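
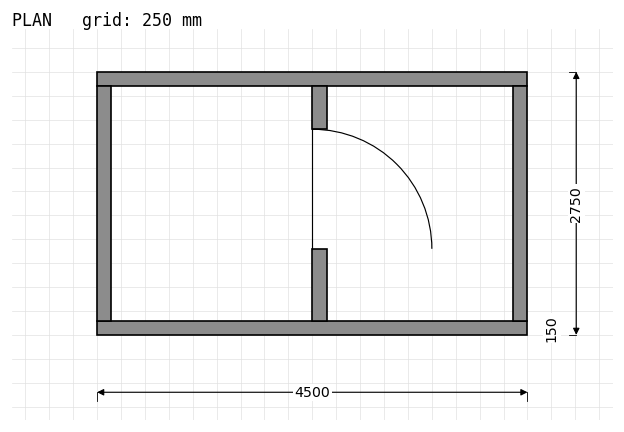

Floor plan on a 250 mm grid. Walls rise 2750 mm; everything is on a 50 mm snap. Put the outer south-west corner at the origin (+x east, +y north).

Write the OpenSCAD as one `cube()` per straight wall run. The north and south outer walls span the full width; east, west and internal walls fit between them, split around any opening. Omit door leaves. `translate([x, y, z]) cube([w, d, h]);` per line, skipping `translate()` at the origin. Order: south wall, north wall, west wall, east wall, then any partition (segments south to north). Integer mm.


cube([4500, 150, 2750]);
translate([0, 2600, 0]) cube([4500, 150, 2750]);
translate([0, 150, 0]) cube([150, 2450, 2750]);
translate([4350, 150, 0]) cube([150, 2450, 2750]);
translate([2250, 150, 0]) cube([150, 750, 2750]);
translate([2250, 2150, 0]) cube([150, 450, 2750]);


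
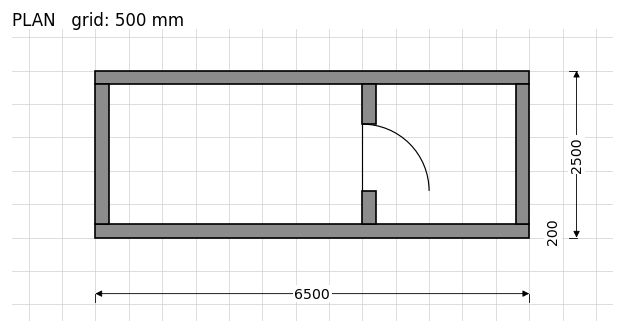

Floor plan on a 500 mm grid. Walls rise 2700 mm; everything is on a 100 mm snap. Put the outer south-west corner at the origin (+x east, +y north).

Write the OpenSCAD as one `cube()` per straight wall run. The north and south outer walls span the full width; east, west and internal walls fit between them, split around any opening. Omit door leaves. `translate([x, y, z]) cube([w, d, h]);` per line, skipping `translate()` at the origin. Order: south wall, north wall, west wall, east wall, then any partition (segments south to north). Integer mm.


cube([6500, 200, 2700]);
translate([0, 2300, 0]) cube([6500, 200, 2700]);
translate([0, 200, 0]) cube([200, 2100, 2700]);
translate([6300, 200, 0]) cube([200, 2100, 2700]);
translate([4000, 200, 0]) cube([200, 500, 2700]);
translate([4000, 1700, 0]) cube([200, 600, 2700]);


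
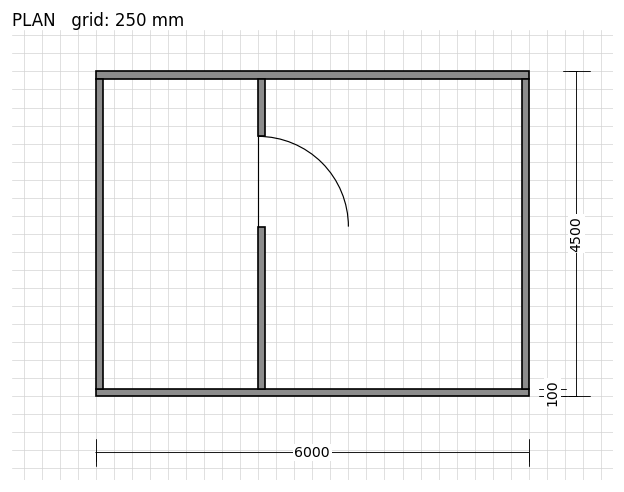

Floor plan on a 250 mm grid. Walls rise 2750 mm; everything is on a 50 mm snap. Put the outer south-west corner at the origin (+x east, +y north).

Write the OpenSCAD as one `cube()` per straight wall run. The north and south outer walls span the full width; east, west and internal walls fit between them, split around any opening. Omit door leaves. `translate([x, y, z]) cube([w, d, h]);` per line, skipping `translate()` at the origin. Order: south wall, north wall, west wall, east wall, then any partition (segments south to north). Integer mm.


cube([6000, 100, 2750]);
translate([0, 4400, 0]) cube([6000, 100, 2750]);
translate([0, 100, 0]) cube([100, 4300, 2750]);
translate([5900, 100, 0]) cube([100, 4300, 2750]);
translate([2250, 100, 0]) cube([100, 2250, 2750]);
translate([2250, 3600, 0]) cube([100, 800, 2750]);


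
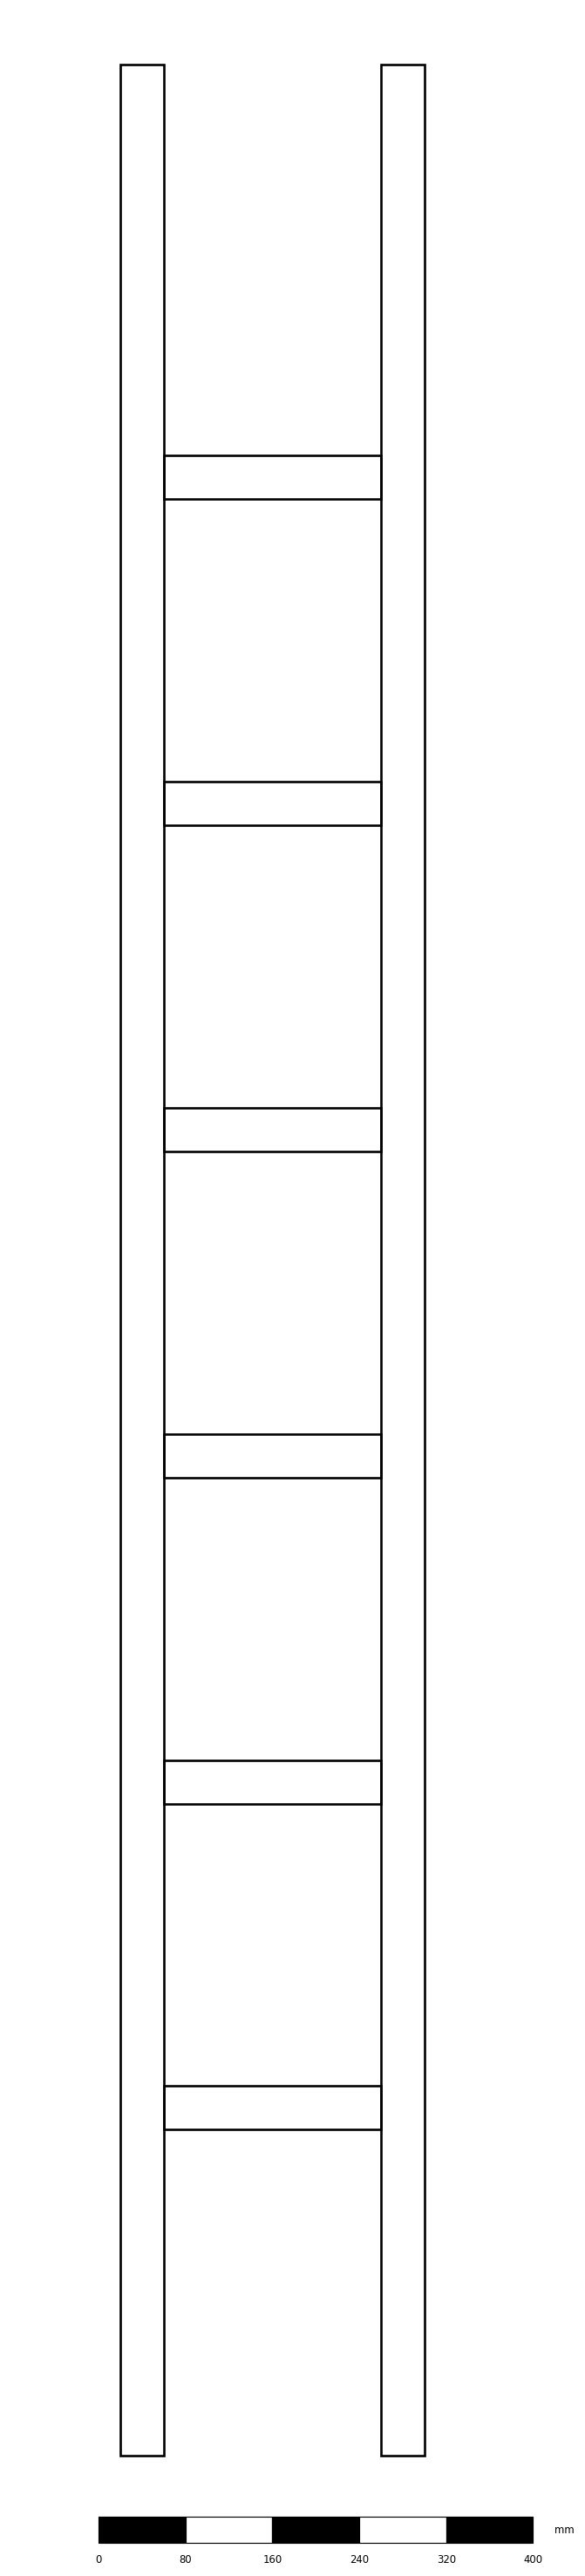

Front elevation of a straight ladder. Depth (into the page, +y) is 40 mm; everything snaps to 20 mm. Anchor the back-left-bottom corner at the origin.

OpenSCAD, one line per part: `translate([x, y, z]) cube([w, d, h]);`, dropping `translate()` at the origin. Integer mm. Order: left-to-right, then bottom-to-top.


cube([40, 40, 2200]);
translate([40, 0, 300]) cube([200, 40, 40]);
translate([40, 0, 600]) cube([200, 40, 40]);
translate([40, 0, 900]) cube([200, 40, 40]);
translate([40, 0, 1200]) cube([200, 40, 40]);
translate([40, 0, 1500]) cube([200, 40, 40]);
translate([40, 0, 1800]) cube([200, 40, 40]);
translate([240, 0, 0]) cube([40, 40, 2200]);


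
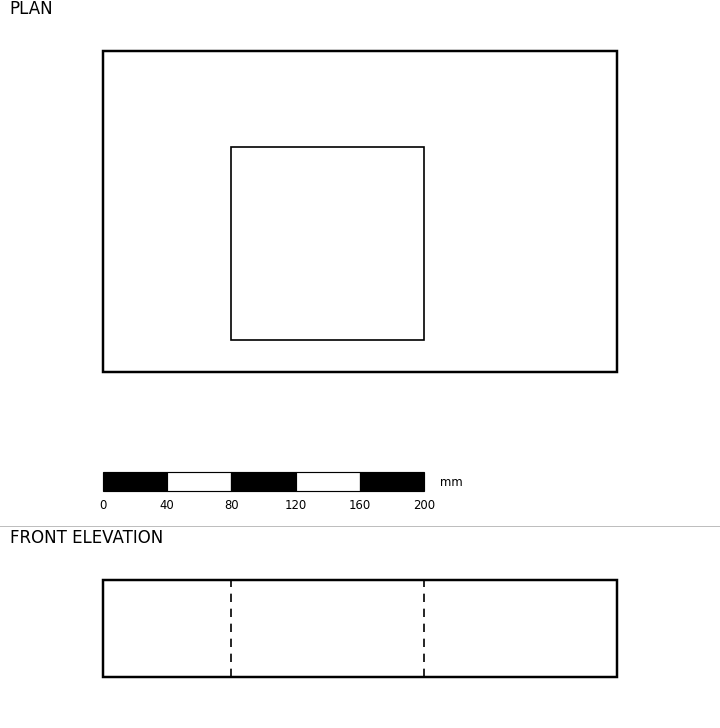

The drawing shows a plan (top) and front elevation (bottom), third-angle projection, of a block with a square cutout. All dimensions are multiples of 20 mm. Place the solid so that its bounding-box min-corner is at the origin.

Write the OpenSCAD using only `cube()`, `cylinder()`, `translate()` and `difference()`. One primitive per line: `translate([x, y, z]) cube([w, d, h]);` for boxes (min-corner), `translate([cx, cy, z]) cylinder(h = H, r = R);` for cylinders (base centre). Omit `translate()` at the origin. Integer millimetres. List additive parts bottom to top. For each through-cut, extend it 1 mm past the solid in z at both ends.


difference() {
  cube([320, 200, 60]);
  translate([80, 20, -1]) cube([120, 120, 62]);
}


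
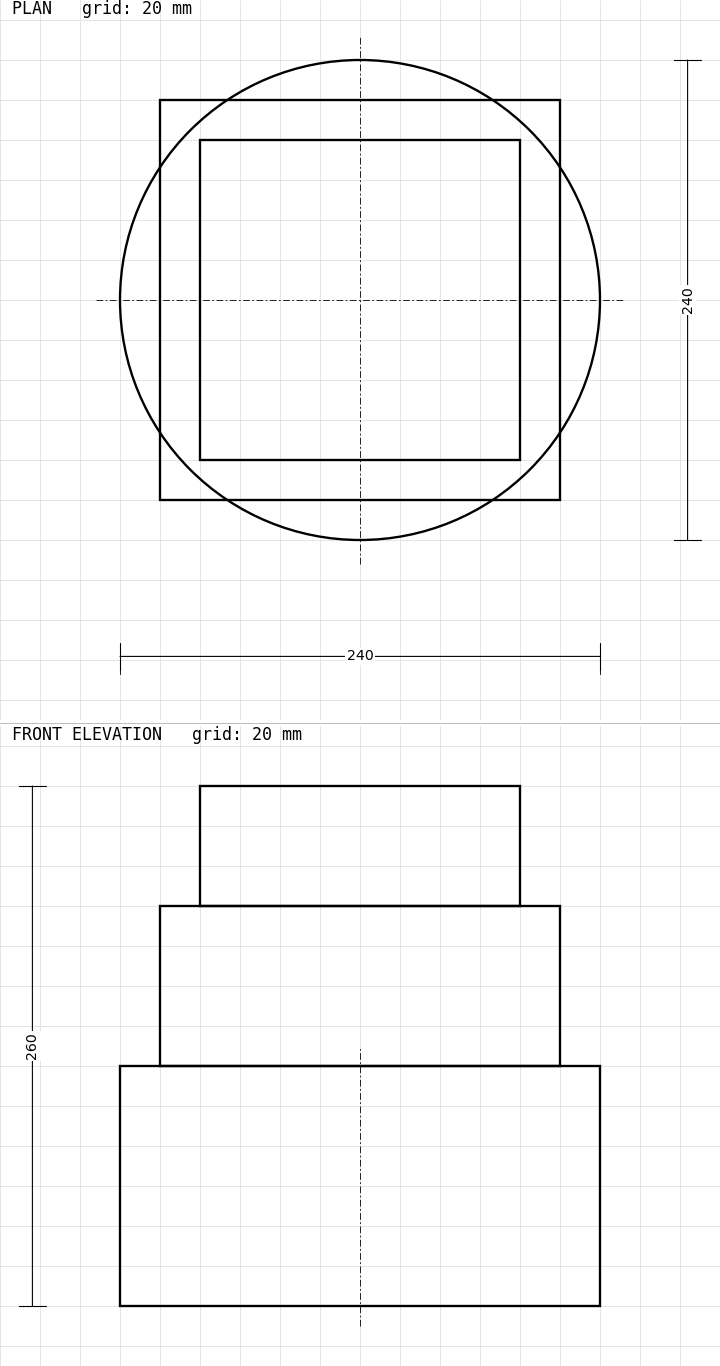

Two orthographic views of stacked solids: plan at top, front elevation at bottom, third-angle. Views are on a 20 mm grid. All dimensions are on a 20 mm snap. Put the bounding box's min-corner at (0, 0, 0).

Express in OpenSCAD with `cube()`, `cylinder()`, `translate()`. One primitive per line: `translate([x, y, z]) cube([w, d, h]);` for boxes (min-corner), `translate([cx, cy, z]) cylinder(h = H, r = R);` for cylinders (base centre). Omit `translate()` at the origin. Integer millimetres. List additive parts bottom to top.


translate([120, 120, 0]) cylinder(h = 120, r = 120);
translate([20, 20, 120]) cube([200, 200, 80]);
translate([40, 40, 200]) cube([160, 160, 60]);


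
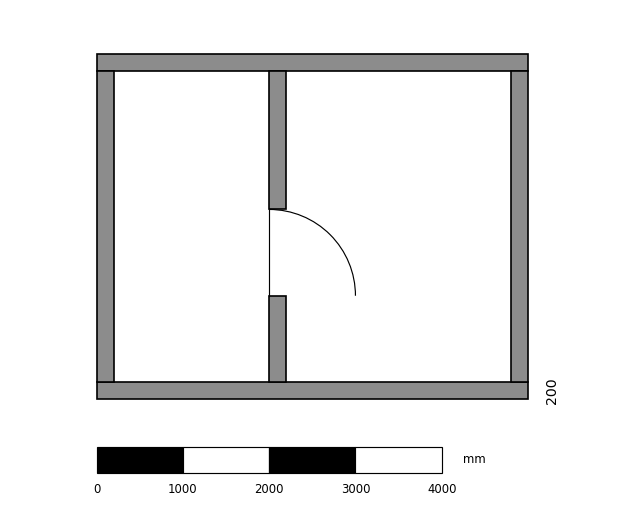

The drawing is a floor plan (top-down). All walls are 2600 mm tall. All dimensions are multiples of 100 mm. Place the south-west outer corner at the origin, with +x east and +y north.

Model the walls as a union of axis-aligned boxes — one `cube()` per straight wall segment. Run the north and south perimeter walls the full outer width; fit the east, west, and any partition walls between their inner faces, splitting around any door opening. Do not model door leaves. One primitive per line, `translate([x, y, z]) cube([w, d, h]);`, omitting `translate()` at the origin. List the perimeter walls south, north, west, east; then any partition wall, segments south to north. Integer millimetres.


cube([5000, 200, 2600]);
translate([0, 3800, 0]) cube([5000, 200, 2600]);
translate([0, 200, 0]) cube([200, 3600, 2600]);
translate([4800, 200, 0]) cube([200, 3600, 2600]);
translate([2000, 200, 0]) cube([200, 1000, 2600]);
translate([2000, 2200, 0]) cube([200, 1600, 2600]);


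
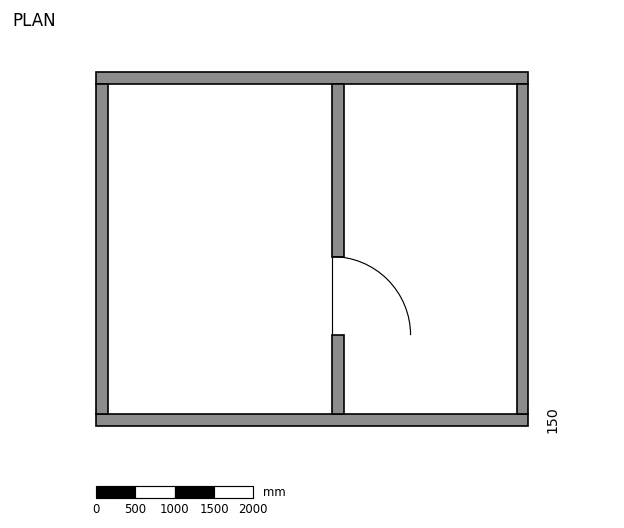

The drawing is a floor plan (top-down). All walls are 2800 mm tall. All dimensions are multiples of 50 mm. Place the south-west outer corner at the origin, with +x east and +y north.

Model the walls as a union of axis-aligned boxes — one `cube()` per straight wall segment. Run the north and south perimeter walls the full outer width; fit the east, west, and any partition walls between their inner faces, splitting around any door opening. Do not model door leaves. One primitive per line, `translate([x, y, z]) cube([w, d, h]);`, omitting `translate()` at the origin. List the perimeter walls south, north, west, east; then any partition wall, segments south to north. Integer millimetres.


cube([5500, 150, 2800]);
translate([0, 4350, 0]) cube([5500, 150, 2800]);
translate([0, 150, 0]) cube([150, 4200, 2800]);
translate([5350, 150, 0]) cube([150, 4200, 2800]);
translate([3000, 150, 0]) cube([150, 1000, 2800]);
translate([3000, 2150, 0]) cube([150, 2200, 2800]);


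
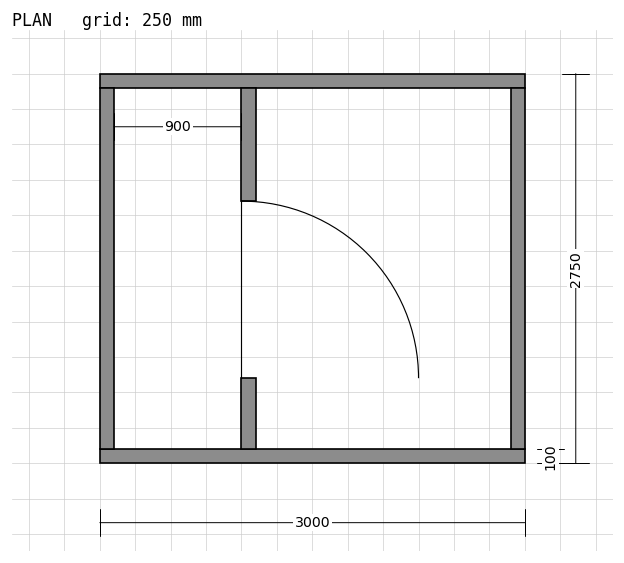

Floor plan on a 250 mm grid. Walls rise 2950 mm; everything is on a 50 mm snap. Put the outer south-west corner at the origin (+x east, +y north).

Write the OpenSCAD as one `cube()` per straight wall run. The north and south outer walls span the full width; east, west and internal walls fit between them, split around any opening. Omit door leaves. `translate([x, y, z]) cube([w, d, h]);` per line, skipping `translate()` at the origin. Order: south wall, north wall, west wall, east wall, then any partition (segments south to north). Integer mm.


cube([3000, 100, 2950]);
translate([0, 2650, 0]) cube([3000, 100, 2950]);
translate([0, 100, 0]) cube([100, 2550, 2950]);
translate([2900, 100, 0]) cube([100, 2550, 2950]);
translate([1000, 100, 0]) cube([100, 500, 2950]);
translate([1000, 1850, 0]) cube([100, 800, 2950]);


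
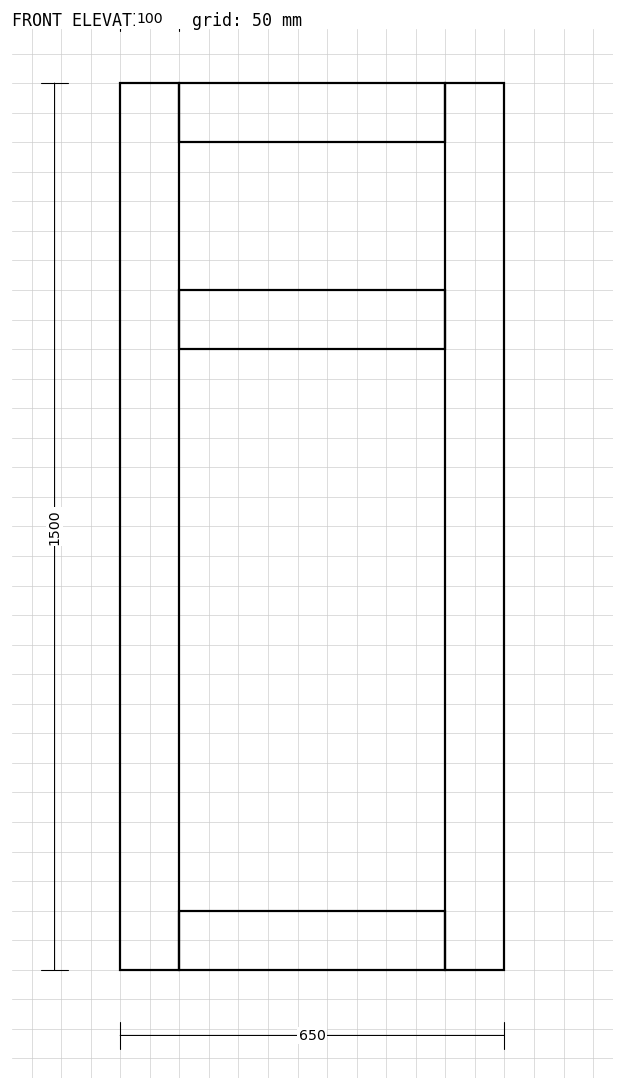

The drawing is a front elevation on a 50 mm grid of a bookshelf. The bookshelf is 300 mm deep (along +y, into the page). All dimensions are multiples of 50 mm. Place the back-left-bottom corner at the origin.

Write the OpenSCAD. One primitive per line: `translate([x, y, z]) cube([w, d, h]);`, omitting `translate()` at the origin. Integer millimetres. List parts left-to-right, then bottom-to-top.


cube([100, 300, 1500]);
translate([100, 0, 0]) cube([450, 300, 100]);
translate([100, 0, 1050]) cube([450, 300, 100]);
translate([100, 0, 1400]) cube([450, 300, 100]);
translate([550, 0, 0]) cube([100, 300, 1500]);


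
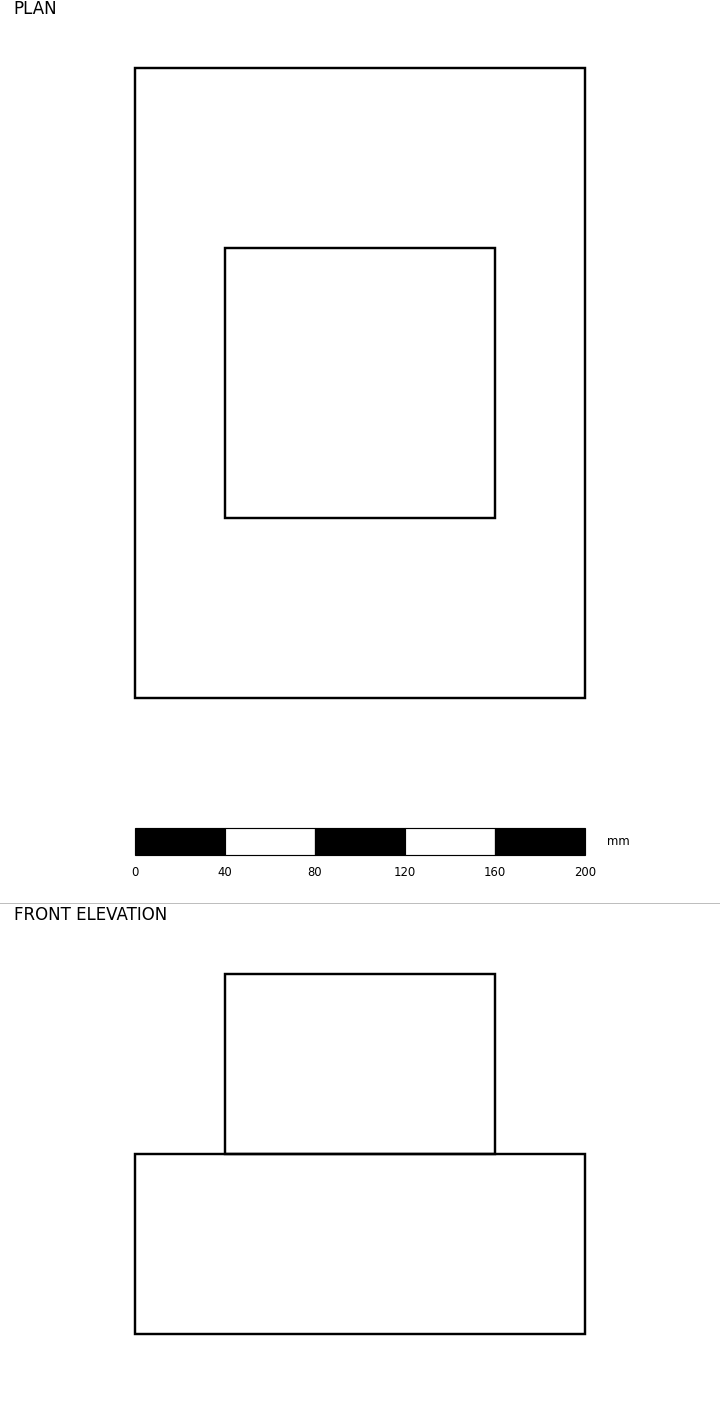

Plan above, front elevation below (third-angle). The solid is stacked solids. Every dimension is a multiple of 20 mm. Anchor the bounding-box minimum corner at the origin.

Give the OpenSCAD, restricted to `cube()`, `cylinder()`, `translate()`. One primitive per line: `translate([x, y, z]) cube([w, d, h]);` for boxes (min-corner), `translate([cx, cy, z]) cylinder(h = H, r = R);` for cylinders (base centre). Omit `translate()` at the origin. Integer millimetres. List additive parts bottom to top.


cube([200, 280, 80]);
translate([40, 80, 80]) cube([120, 120, 80]);


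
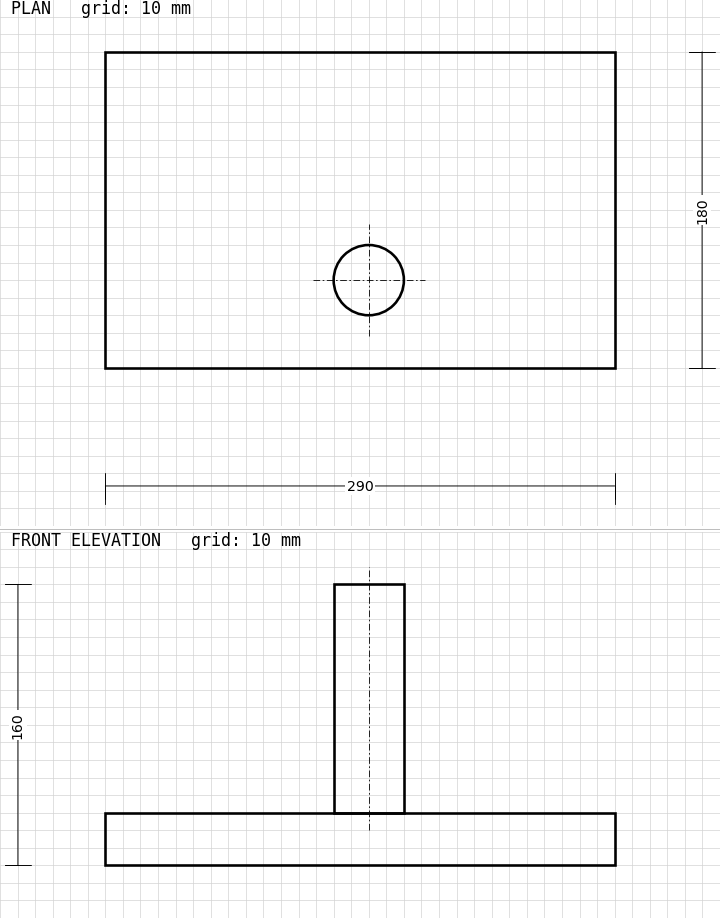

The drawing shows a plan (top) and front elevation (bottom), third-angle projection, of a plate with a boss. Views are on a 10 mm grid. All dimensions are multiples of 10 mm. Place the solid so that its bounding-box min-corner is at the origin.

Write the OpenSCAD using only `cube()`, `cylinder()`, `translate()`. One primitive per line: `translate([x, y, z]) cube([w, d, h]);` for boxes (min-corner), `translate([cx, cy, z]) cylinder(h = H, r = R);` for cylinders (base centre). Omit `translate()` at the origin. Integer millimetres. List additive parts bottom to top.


cube([290, 180, 30]);
translate([150, 50, 30]) cylinder(h = 130, r = 20);


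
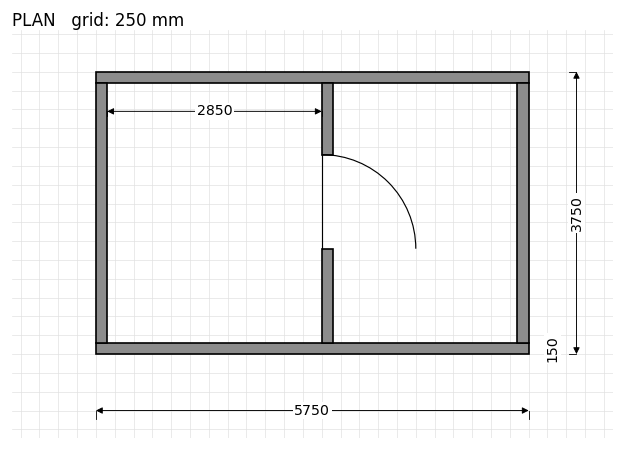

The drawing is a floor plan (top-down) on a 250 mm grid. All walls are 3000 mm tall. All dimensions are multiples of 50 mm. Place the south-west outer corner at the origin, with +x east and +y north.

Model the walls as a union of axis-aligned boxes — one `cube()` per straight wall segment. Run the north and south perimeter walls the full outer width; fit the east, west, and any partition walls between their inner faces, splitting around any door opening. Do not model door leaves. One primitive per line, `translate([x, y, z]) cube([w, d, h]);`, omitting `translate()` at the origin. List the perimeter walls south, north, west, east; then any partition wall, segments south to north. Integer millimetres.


cube([5750, 150, 3000]);
translate([0, 3600, 0]) cube([5750, 150, 3000]);
translate([0, 150, 0]) cube([150, 3450, 3000]);
translate([5600, 150, 0]) cube([150, 3450, 3000]);
translate([3000, 150, 0]) cube([150, 1250, 3000]);
translate([3000, 2650, 0]) cube([150, 950, 3000]);


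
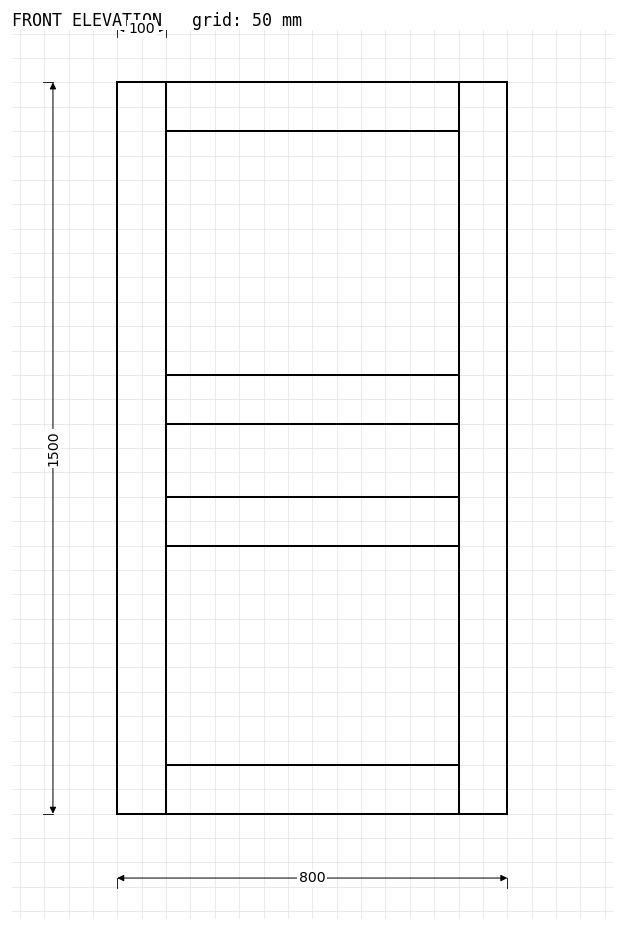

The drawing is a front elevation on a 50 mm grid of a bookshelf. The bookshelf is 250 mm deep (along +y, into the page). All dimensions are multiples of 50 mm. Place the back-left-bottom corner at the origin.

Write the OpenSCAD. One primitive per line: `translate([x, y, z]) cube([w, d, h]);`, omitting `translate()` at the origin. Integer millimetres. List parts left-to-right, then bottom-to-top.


cube([100, 250, 1500]);
translate([100, 0, 0]) cube([600, 250, 100]);
translate([100, 0, 550]) cube([600, 250, 100]);
translate([100, 0, 800]) cube([600, 250, 100]);
translate([100, 0, 1400]) cube([600, 250, 100]);
translate([700, 0, 0]) cube([100, 250, 1500]);


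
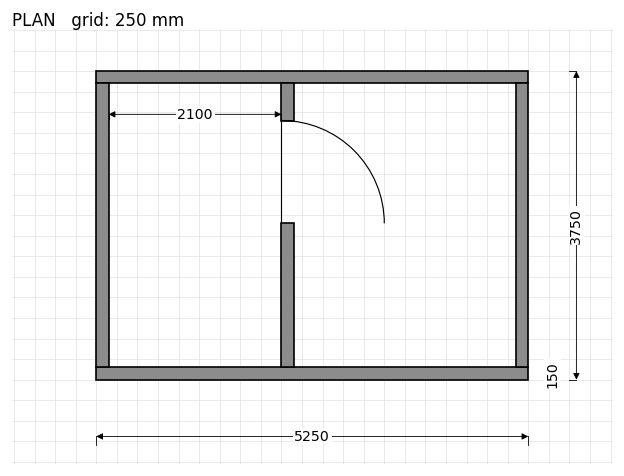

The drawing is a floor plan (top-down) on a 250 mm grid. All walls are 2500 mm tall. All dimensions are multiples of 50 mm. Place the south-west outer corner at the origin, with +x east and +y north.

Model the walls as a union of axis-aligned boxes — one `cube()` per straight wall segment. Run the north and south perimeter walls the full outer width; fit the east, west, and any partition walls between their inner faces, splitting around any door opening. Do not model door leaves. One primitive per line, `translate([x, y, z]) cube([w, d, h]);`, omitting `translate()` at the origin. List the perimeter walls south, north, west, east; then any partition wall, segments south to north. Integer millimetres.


cube([5250, 150, 2500]);
translate([0, 3600, 0]) cube([5250, 150, 2500]);
translate([0, 150, 0]) cube([150, 3450, 2500]);
translate([5100, 150, 0]) cube([150, 3450, 2500]);
translate([2250, 150, 0]) cube([150, 1750, 2500]);
translate([2250, 3150, 0]) cube([150, 450, 2500]);


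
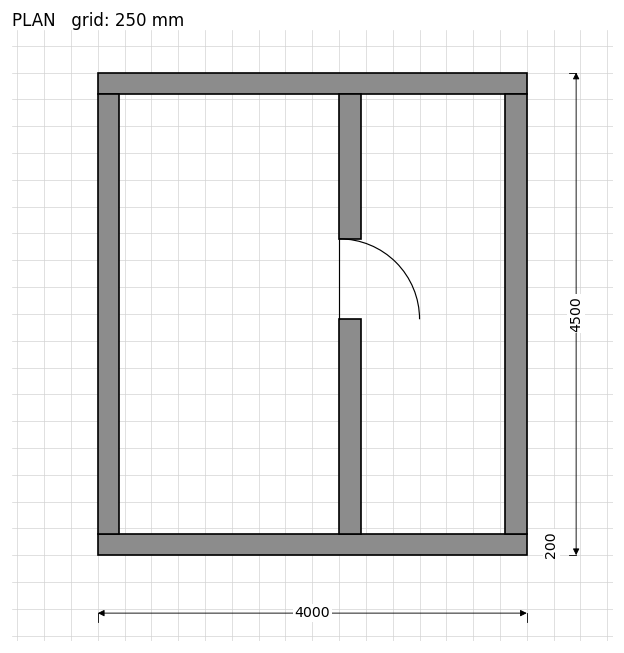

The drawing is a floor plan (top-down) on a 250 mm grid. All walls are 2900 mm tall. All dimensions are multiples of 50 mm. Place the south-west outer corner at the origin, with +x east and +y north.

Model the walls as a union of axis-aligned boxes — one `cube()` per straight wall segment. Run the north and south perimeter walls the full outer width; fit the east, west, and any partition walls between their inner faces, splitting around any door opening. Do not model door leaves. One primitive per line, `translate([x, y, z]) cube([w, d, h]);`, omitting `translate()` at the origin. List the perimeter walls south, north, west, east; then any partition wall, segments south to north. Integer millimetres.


cube([4000, 200, 2900]);
translate([0, 4300, 0]) cube([4000, 200, 2900]);
translate([0, 200, 0]) cube([200, 4100, 2900]);
translate([3800, 200, 0]) cube([200, 4100, 2900]);
translate([2250, 200, 0]) cube([200, 2000, 2900]);
translate([2250, 2950, 0]) cube([200, 1350, 2900]);


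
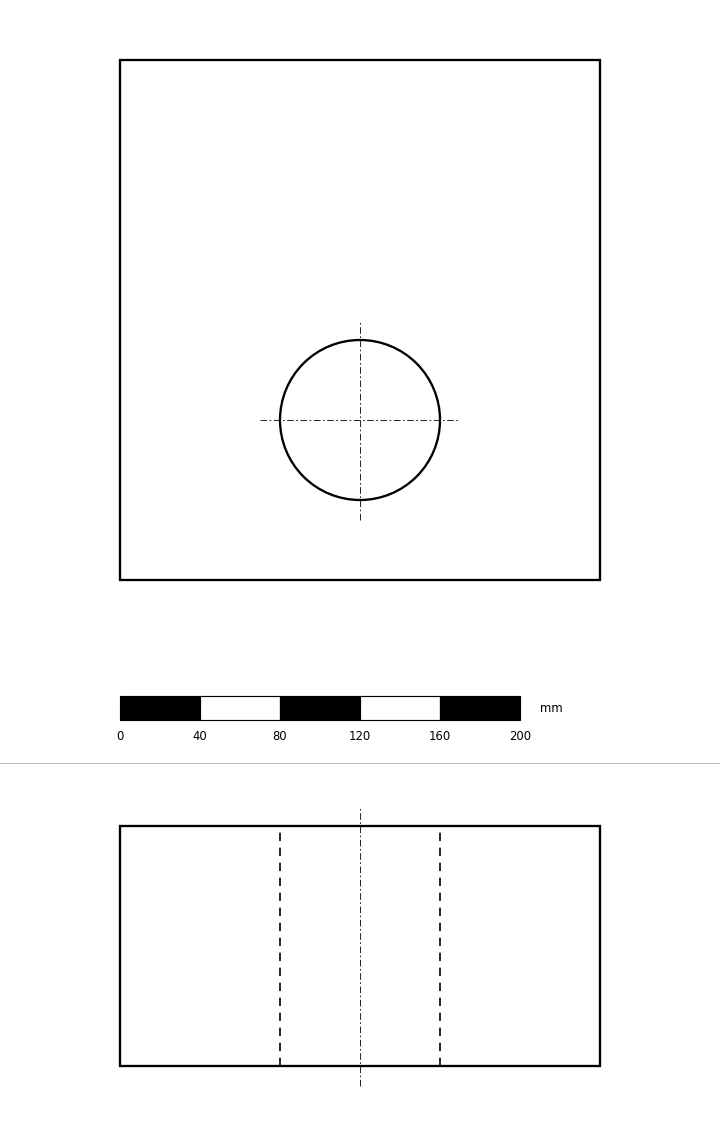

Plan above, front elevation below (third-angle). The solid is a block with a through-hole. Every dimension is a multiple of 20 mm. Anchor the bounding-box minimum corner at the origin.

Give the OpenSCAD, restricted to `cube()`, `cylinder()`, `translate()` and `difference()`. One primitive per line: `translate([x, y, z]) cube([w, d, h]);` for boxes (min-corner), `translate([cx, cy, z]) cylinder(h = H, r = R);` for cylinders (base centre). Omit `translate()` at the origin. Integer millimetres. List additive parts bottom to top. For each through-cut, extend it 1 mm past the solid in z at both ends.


difference() {
  cube([240, 260, 120]);
  translate([120, 80, -1]) cylinder(h = 122, r = 40);
}


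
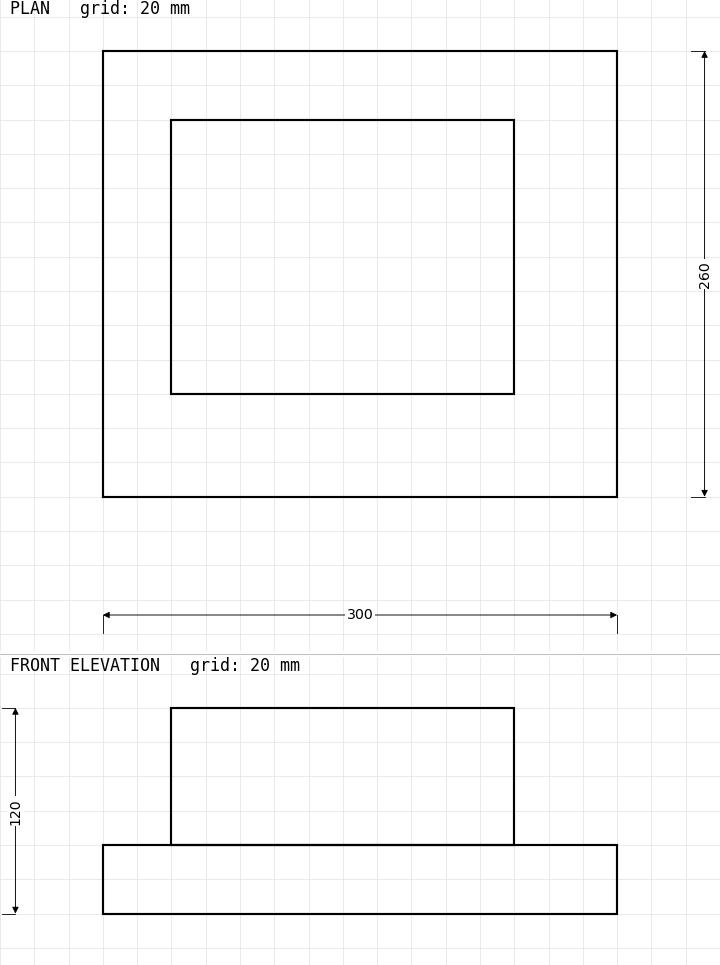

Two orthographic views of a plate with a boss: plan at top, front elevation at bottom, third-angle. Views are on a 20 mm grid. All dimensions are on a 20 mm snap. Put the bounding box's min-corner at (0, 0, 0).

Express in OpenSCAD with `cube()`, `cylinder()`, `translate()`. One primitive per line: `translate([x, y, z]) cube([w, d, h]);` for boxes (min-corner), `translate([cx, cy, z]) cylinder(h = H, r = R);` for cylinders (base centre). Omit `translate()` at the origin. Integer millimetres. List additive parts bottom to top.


cube([300, 260, 40]);
translate([40, 60, 40]) cube([200, 160, 80]);


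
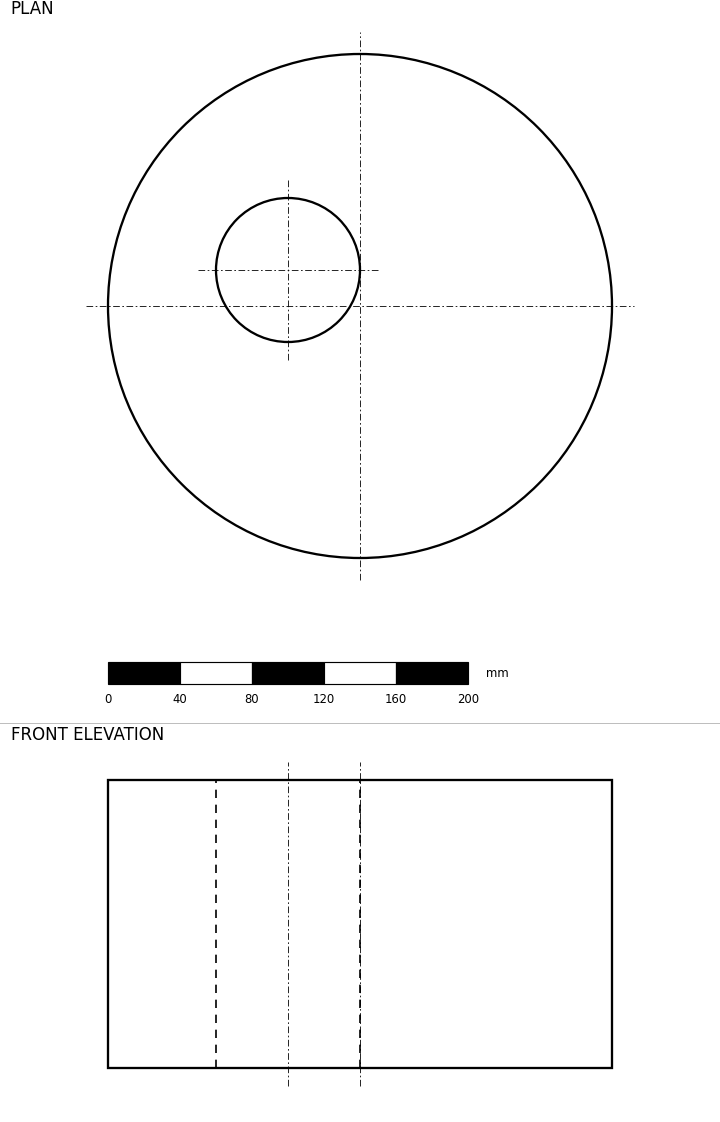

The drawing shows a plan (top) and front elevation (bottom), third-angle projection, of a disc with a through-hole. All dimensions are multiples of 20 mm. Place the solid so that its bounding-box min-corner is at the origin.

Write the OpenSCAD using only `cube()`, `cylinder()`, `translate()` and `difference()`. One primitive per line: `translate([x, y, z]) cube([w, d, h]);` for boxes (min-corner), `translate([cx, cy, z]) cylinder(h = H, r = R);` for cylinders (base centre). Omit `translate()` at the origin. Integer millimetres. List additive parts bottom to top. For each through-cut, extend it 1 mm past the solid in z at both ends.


difference() {
  translate([140, 140, 0]) cylinder(h = 160, r = 140);
  translate([100, 160, -1]) cylinder(h = 162, r = 40);
}


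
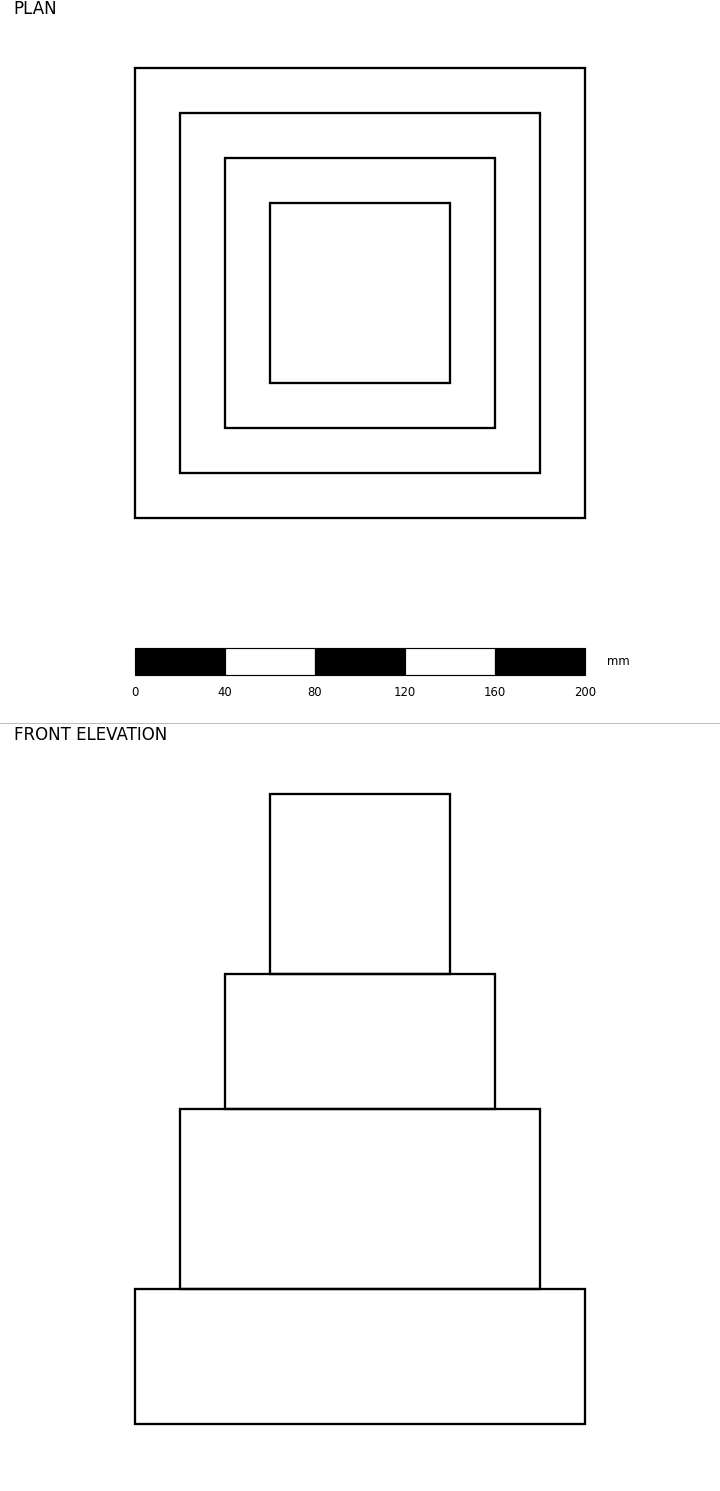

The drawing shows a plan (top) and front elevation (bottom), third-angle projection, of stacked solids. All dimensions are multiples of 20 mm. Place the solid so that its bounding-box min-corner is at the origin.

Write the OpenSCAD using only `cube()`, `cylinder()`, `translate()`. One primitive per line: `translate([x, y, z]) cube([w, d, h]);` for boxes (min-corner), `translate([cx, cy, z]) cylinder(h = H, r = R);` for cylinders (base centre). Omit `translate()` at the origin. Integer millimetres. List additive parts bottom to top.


cube([200, 200, 60]);
translate([20, 20, 60]) cube([160, 160, 80]);
translate([40, 40, 140]) cube([120, 120, 60]);
translate([60, 60, 200]) cube([80, 80, 80]);


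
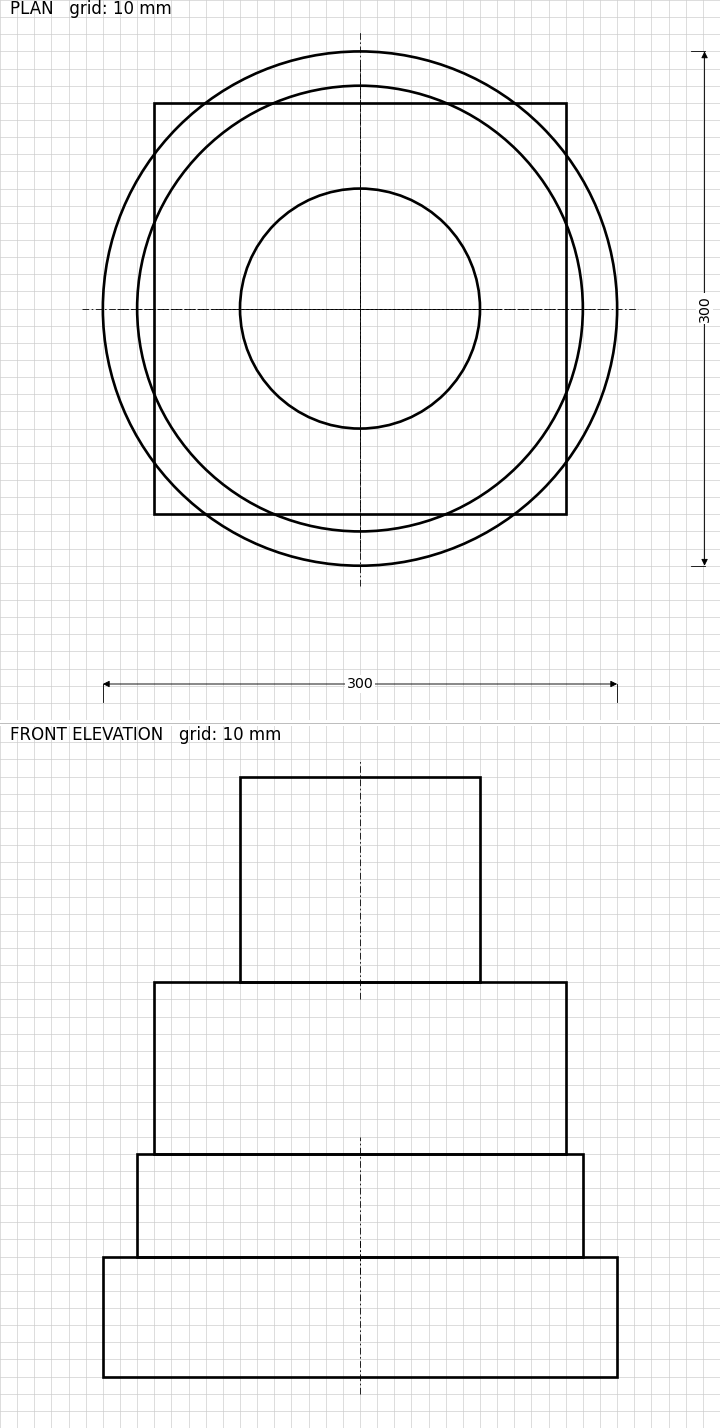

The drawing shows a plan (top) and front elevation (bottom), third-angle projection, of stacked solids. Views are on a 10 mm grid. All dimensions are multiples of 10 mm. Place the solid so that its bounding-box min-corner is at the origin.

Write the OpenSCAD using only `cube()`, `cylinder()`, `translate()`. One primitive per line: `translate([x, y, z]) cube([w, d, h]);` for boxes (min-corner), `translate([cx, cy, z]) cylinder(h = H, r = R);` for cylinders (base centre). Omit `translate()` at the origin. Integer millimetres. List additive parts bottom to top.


translate([150, 150, 0]) cylinder(h = 70, r = 150);
translate([150, 150, 70]) cylinder(h = 60, r = 130);
translate([30, 30, 130]) cube([240, 240, 100]);
translate([150, 150, 230]) cylinder(h = 120, r = 70);


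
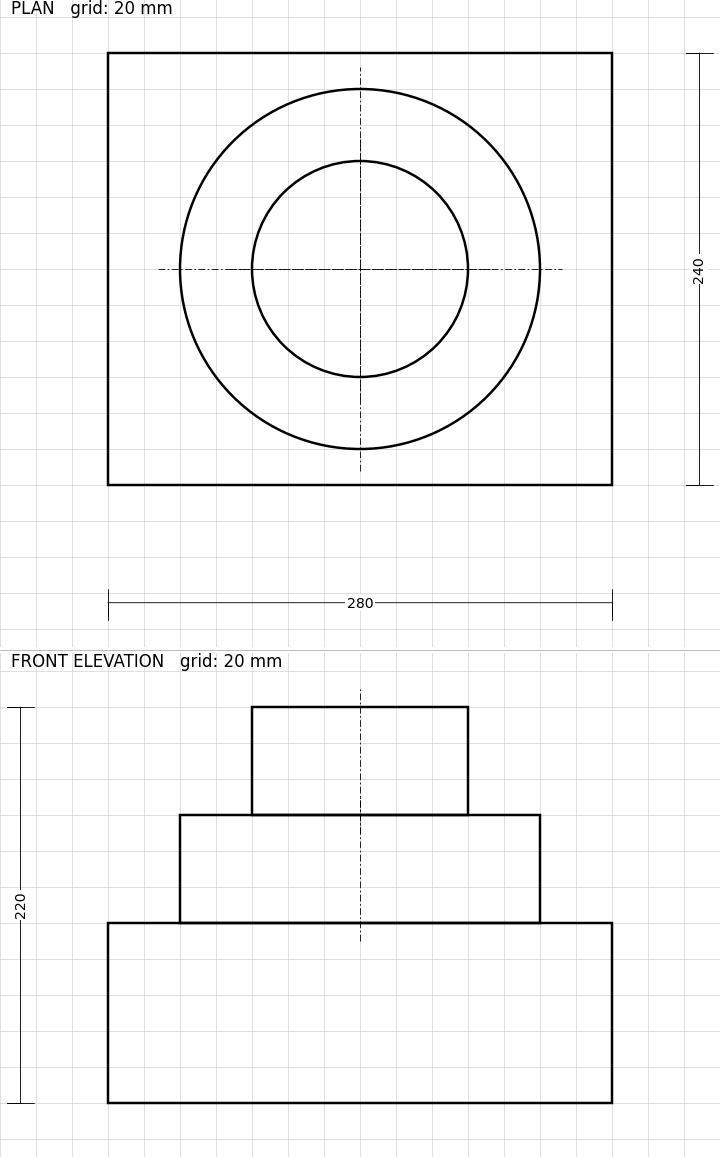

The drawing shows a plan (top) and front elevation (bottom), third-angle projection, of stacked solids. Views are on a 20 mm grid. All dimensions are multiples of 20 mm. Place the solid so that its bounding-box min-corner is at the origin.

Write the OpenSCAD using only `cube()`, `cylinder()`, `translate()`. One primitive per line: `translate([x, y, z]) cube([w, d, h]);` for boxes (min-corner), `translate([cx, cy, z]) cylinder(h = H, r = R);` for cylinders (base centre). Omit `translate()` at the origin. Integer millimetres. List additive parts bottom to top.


cube([280, 240, 100]);
translate([140, 120, 100]) cylinder(h = 60, r = 100);
translate([140, 120, 160]) cylinder(h = 60, r = 60);


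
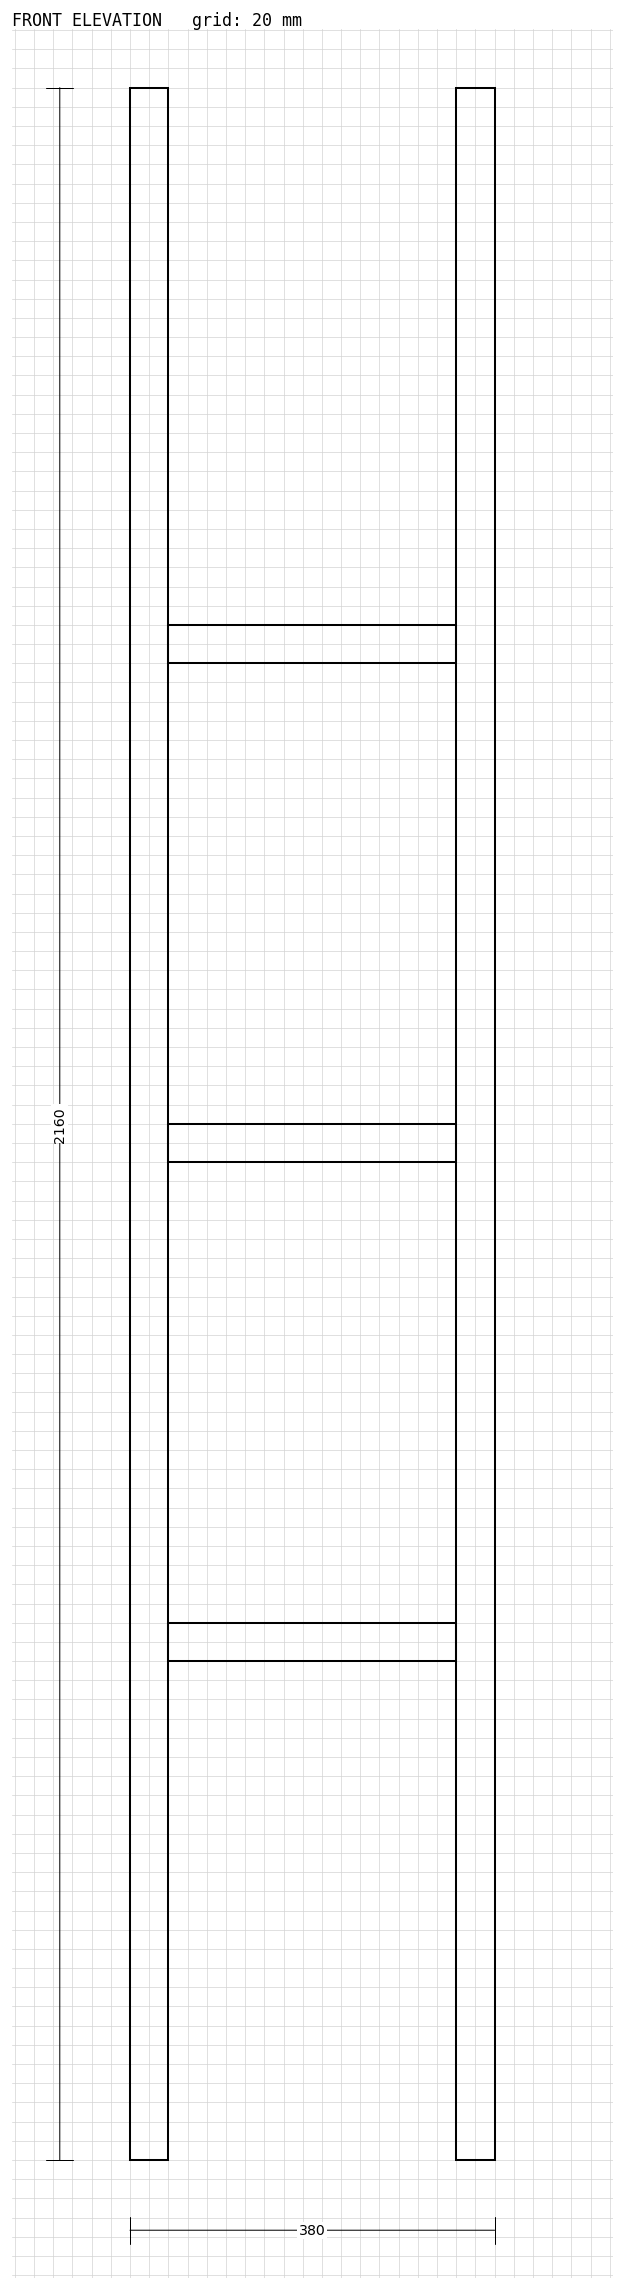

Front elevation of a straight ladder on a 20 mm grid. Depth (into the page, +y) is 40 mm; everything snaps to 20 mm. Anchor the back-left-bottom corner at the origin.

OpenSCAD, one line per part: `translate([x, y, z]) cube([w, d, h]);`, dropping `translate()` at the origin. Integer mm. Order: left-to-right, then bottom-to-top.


cube([40, 40, 2160]);
translate([40, 0, 520]) cube([300, 40, 40]);
translate([40, 0, 1040]) cube([300, 40, 40]);
translate([40, 0, 1560]) cube([300, 40, 40]);
translate([340, 0, 0]) cube([40, 40, 2160]);


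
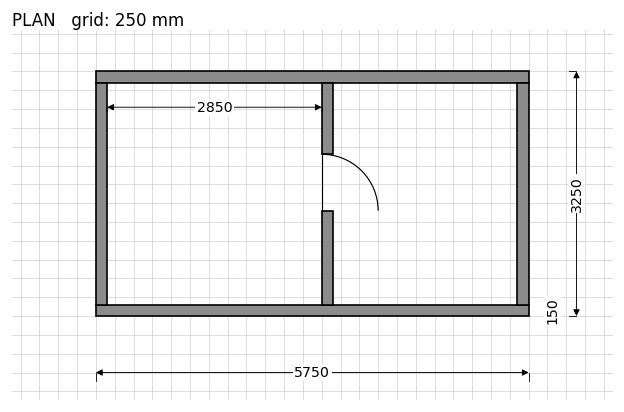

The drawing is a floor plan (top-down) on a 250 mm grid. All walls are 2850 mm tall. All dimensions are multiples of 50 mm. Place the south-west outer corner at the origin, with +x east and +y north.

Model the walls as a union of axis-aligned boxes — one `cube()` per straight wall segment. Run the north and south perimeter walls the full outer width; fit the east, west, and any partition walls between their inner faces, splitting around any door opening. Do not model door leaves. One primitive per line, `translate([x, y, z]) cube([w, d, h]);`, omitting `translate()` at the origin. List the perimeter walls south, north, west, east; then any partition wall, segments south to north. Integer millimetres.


cube([5750, 150, 2850]);
translate([0, 3100, 0]) cube([5750, 150, 2850]);
translate([0, 150, 0]) cube([150, 2950, 2850]);
translate([5600, 150, 0]) cube([150, 2950, 2850]);
translate([3000, 150, 0]) cube([150, 1250, 2850]);
translate([3000, 2150, 0]) cube([150, 950, 2850]);


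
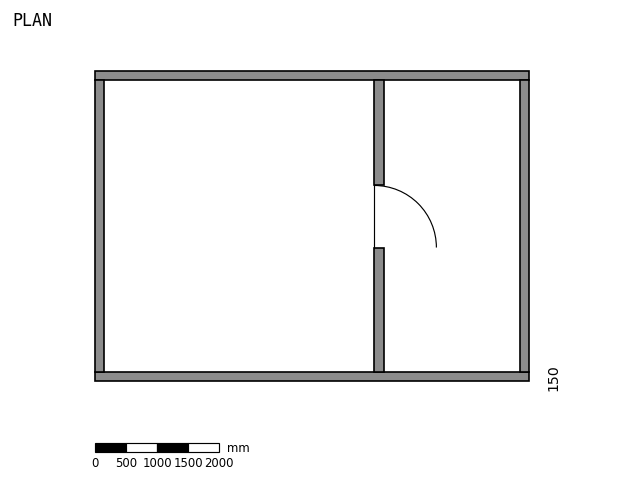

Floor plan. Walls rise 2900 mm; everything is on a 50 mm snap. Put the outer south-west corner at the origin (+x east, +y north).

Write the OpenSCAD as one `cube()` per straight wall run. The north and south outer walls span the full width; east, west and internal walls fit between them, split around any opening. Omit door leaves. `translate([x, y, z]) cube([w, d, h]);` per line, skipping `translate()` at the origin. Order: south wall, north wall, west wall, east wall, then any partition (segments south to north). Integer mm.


cube([7000, 150, 2900]);
translate([0, 4850, 0]) cube([7000, 150, 2900]);
translate([0, 150, 0]) cube([150, 4700, 2900]);
translate([6850, 150, 0]) cube([150, 4700, 2900]);
translate([4500, 150, 0]) cube([150, 2000, 2900]);
translate([4500, 3150, 0]) cube([150, 1700, 2900]);


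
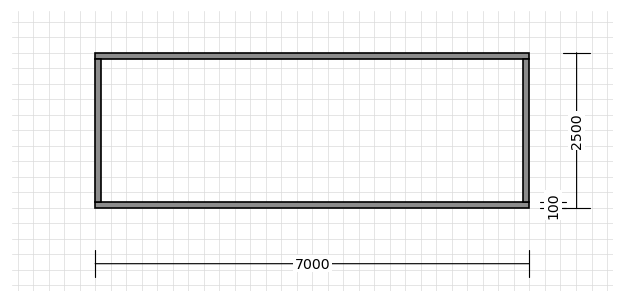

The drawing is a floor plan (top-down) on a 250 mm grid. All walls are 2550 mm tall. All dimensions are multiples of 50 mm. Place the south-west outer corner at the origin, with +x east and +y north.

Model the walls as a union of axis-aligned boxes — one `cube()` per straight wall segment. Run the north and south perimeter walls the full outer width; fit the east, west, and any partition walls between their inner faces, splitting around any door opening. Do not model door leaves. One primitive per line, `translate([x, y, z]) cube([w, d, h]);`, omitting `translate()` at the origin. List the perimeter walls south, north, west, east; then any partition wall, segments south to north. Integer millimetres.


cube([7000, 100, 2550]);
translate([0, 2400, 0]) cube([7000, 100, 2550]);
translate([0, 100, 0]) cube([100, 2300, 2550]);
translate([6900, 100, 0]) cube([100, 2300, 2550]);


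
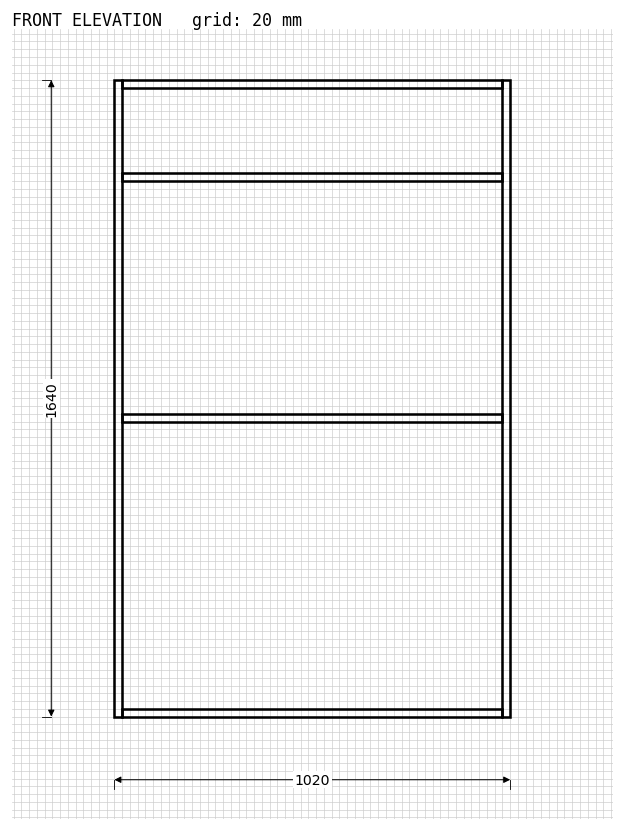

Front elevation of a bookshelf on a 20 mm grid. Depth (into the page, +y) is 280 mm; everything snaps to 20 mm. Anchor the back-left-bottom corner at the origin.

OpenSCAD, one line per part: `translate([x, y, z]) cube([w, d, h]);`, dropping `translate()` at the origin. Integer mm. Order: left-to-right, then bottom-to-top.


cube([20, 280, 1640]);
translate([20, 0, 0]) cube([980, 280, 20]);
translate([20, 0, 760]) cube([980, 280, 20]);
translate([20, 0, 1380]) cube([980, 280, 20]);
translate([20, 0, 1620]) cube([980, 280, 20]);
translate([1000, 0, 0]) cube([20, 280, 1640]);


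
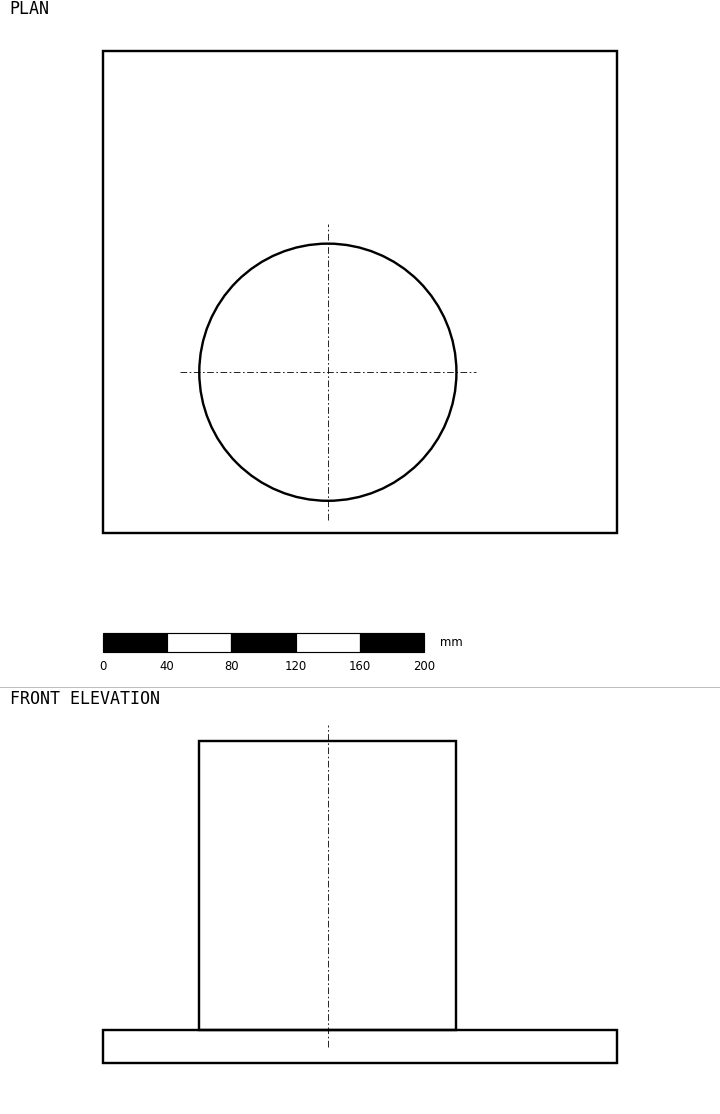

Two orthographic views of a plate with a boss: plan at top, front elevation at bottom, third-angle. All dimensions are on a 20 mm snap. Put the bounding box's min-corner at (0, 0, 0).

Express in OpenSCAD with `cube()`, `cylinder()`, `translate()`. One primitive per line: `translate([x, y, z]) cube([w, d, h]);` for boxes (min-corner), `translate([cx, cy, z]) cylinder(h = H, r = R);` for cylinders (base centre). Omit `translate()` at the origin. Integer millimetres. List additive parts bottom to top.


cube([320, 300, 20]);
translate([140, 100, 20]) cylinder(h = 180, r = 80);


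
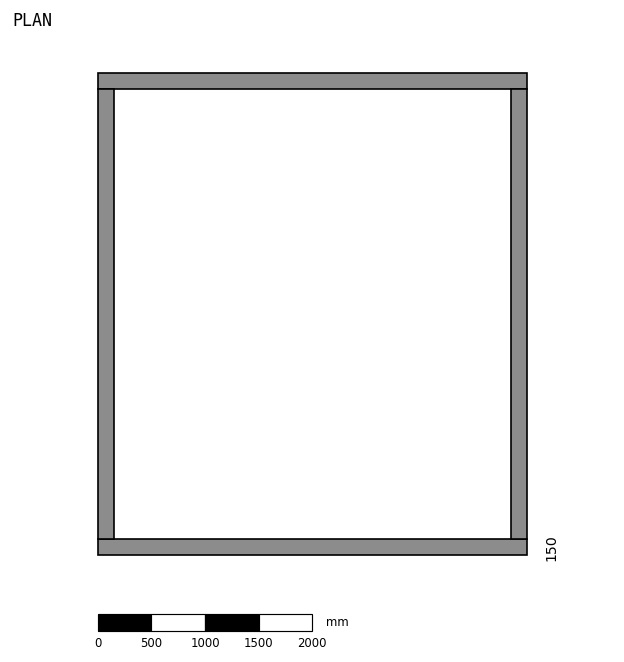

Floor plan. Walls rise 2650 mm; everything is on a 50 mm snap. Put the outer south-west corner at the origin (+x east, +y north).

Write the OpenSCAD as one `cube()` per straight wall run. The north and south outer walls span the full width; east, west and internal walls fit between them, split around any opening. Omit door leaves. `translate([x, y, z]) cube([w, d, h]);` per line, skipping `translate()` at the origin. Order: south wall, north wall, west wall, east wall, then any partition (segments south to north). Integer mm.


cube([4000, 150, 2650]);
translate([0, 4350, 0]) cube([4000, 150, 2650]);
translate([0, 150, 0]) cube([150, 4200, 2650]);
translate([3850, 150, 0]) cube([150, 4200, 2650]);


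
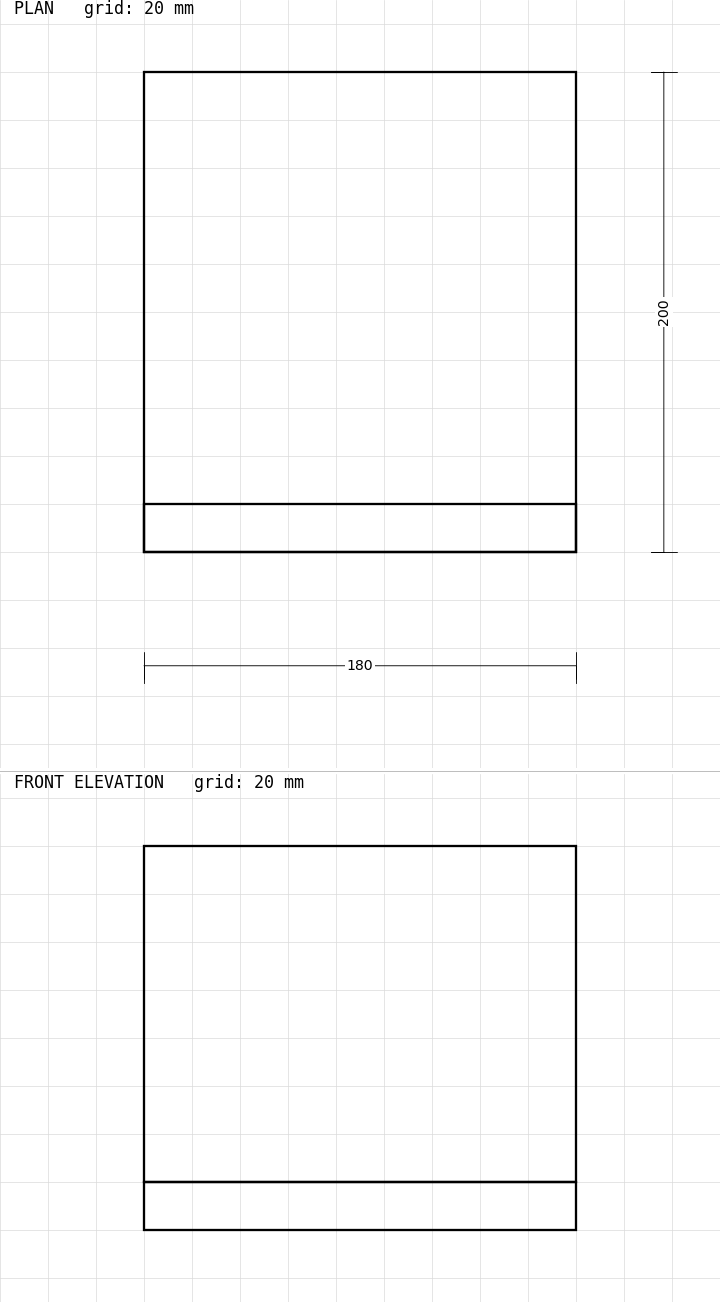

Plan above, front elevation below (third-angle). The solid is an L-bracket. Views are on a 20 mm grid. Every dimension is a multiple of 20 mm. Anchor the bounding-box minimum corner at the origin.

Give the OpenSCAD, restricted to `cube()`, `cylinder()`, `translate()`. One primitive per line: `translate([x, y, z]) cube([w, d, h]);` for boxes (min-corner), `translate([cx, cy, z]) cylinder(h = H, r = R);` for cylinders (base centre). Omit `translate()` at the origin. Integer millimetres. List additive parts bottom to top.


cube([180, 200, 20]);
translate([0, 0, 20]) cube([180, 20, 140]);


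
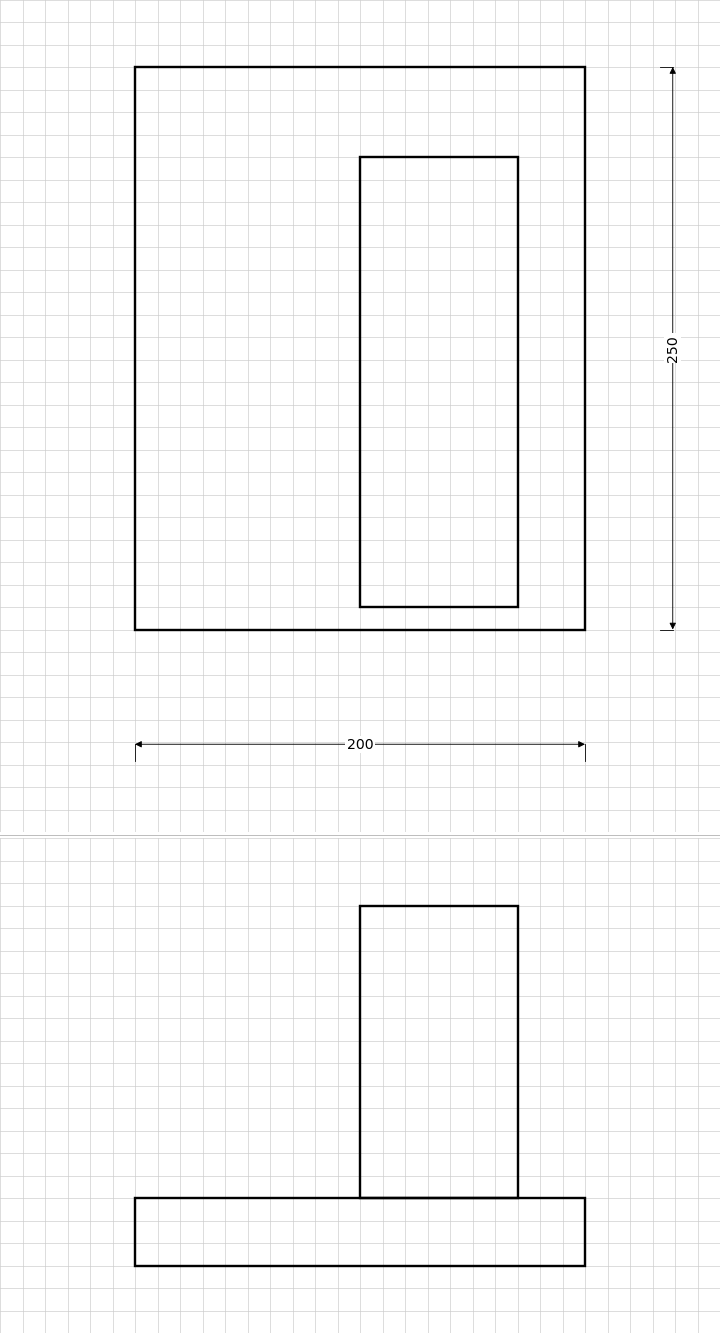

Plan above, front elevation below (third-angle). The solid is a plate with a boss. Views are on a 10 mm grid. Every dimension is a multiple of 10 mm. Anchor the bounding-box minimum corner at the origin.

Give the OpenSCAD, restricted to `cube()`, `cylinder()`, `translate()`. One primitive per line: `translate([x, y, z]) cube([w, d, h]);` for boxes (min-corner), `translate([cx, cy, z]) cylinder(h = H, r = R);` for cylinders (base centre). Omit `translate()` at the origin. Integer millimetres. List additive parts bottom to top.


cube([200, 250, 30]);
translate([100, 10, 30]) cube([70, 200, 130]);


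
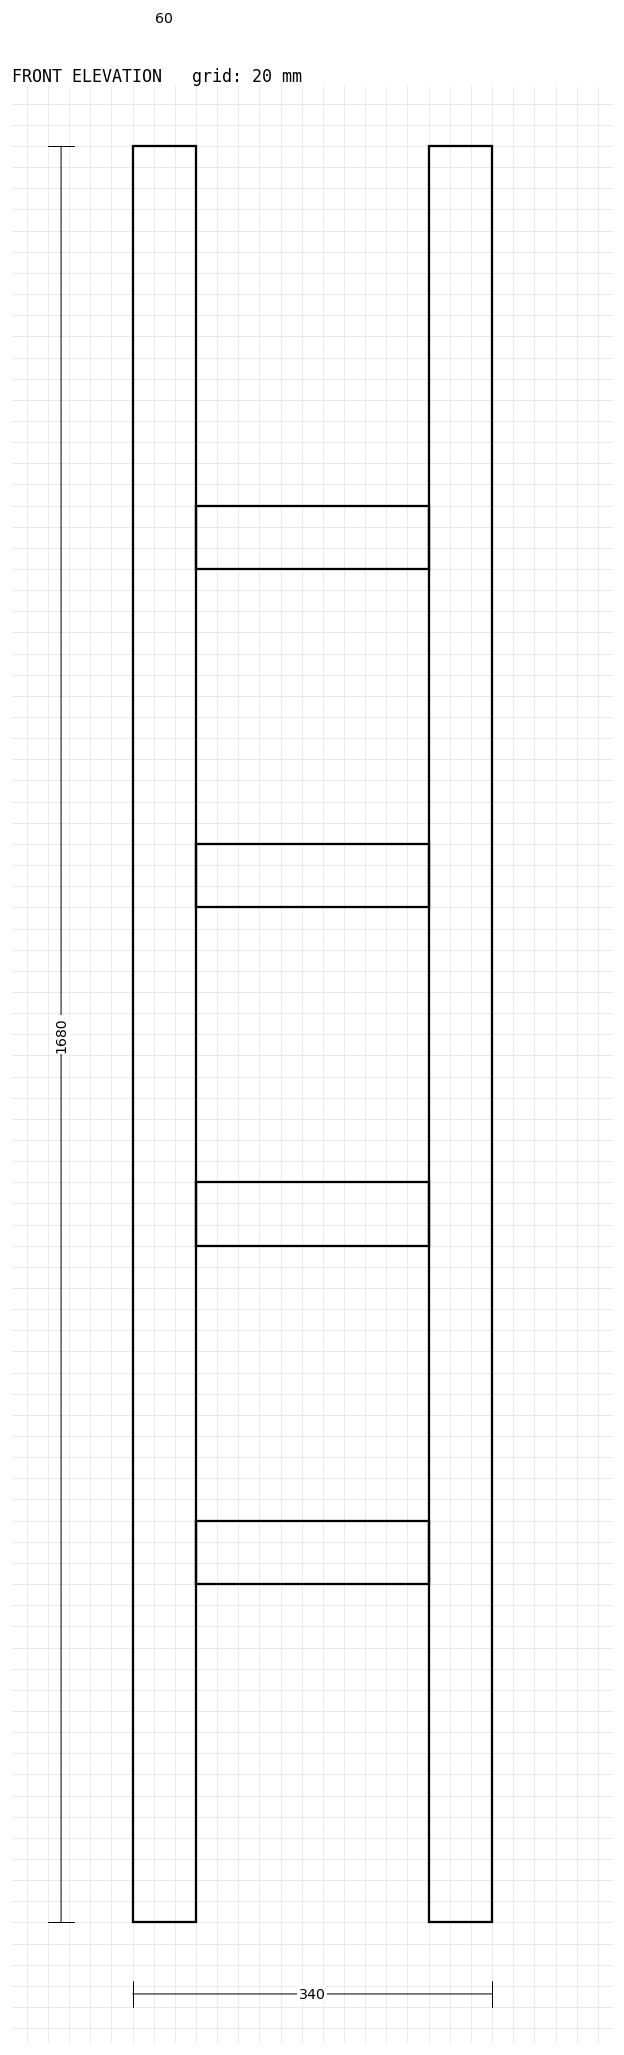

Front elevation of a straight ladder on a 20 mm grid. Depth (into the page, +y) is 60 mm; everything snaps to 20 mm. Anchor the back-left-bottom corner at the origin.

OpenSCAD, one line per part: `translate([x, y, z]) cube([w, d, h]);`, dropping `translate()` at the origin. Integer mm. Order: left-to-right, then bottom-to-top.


cube([60, 60, 1680]);
translate([60, 0, 320]) cube([220, 60, 60]);
translate([60, 0, 640]) cube([220, 60, 60]);
translate([60, 0, 960]) cube([220, 60, 60]);
translate([60, 0, 1280]) cube([220, 60, 60]);
translate([280, 0, 0]) cube([60, 60, 1680]);


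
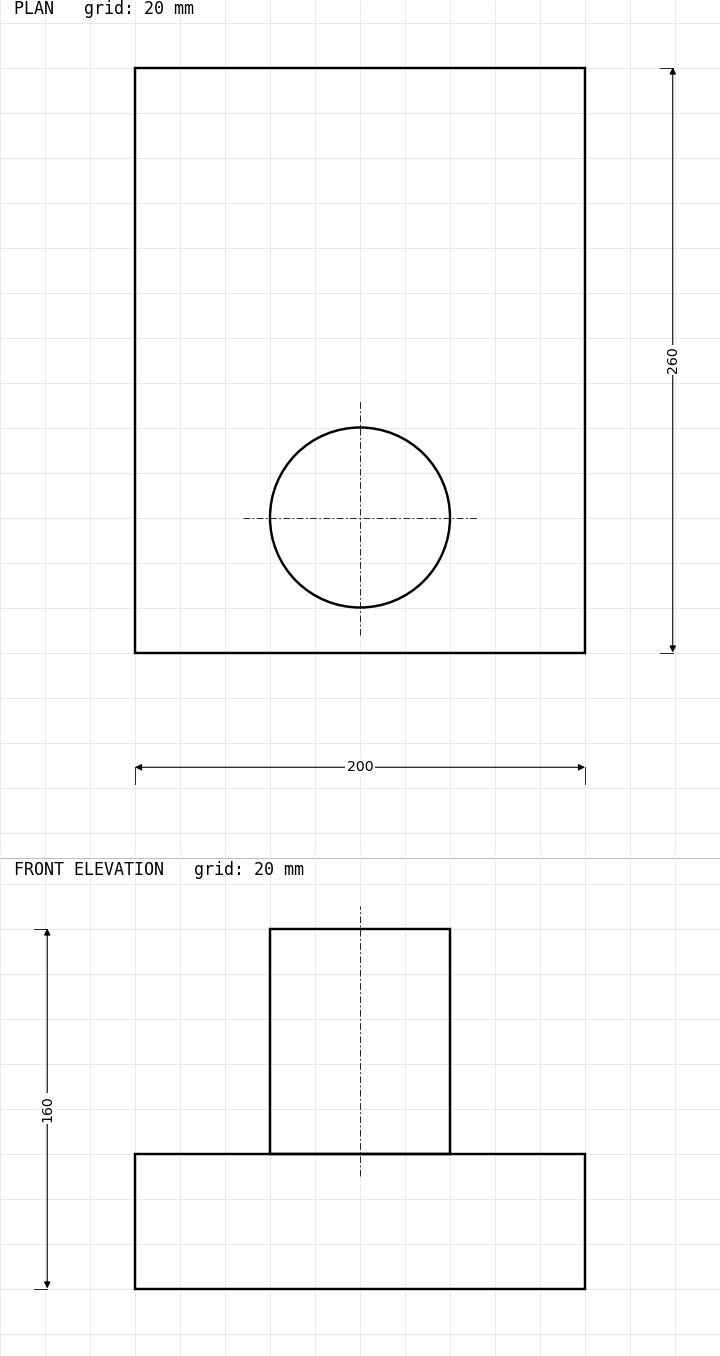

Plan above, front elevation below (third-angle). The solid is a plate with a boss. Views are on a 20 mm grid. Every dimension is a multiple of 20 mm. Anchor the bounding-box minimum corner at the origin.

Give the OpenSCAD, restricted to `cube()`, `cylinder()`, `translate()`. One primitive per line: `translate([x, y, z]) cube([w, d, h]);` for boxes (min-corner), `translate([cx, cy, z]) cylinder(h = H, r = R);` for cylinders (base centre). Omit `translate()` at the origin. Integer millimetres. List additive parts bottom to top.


cube([200, 260, 60]);
translate([100, 60, 60]) cylinder(h = 100, r = 40);


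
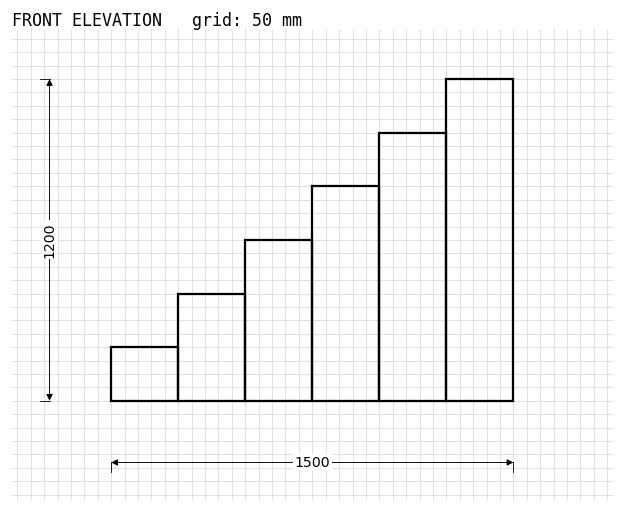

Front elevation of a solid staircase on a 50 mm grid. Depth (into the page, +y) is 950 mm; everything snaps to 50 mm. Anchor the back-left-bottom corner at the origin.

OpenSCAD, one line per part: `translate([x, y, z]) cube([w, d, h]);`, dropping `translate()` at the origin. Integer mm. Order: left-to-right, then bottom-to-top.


cube([250, 950, 200]);
translate([250, 0, 0]) cube([250, 950, 400]);
translate([500, 0, 0]) cube([250, 950, 600]);
translate([750, 0, 0]) cube([250, 950, 800]);
translate([1000, 0, 0]) cube([250, 950, 1000]);
translate([1250, 0, 0]) cube([250, 950, 1200]);
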